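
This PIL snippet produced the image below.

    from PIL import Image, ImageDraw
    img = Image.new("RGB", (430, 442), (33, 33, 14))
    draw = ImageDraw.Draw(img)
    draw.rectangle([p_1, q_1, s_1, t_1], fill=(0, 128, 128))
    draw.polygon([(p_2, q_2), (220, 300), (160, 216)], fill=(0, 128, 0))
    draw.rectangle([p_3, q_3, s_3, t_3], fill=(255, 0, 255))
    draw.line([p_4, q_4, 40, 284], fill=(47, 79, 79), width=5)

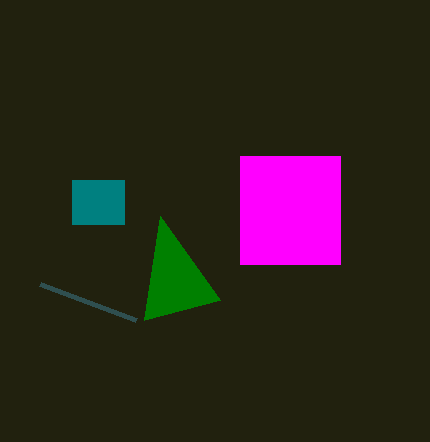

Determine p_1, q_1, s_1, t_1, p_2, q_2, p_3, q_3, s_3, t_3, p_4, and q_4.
p_1 = 72; q_1 = 180; s_1 = 124; t_1 = 224; p_2 = 144; q_2 = 320; p_3 = 240; q_3 = 156; s_3 = 340; t_3 = 264; p_4 = 136; q_4 = 320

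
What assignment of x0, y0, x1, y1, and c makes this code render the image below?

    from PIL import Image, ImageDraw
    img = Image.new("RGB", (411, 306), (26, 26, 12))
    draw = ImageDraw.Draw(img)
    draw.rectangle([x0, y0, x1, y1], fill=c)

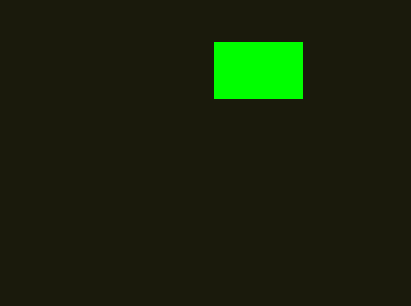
x0 = 214, y0 = 42, x1 = 302, y1 = 98, c = 'lime'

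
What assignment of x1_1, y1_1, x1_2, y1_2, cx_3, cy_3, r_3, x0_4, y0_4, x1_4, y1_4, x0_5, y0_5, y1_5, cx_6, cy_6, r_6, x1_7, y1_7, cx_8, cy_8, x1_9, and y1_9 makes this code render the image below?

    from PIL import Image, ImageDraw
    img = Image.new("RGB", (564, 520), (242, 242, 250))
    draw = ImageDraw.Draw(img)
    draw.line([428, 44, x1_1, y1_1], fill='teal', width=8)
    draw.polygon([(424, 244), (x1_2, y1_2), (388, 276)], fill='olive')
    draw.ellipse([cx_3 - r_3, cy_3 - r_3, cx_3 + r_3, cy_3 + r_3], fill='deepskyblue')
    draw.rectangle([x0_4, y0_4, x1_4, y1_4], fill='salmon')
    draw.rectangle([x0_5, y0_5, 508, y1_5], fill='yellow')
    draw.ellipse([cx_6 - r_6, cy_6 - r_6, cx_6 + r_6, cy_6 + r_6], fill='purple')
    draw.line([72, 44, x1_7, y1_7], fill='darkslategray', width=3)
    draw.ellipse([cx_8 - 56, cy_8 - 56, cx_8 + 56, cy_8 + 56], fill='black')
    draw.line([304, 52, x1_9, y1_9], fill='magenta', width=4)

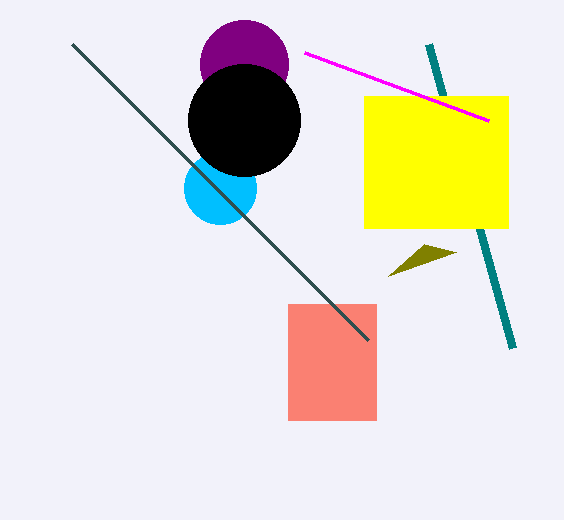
x1_1 = 512, y1_1 = 348, x1_2 = 456, y1_2 = 252, cx_3 = 220, cy_3 = 188, r_3 = 36, x0_4 = 288, y0_4 = 304, x1_4 = 376, y1_4 = 420, x0_5 = 364, y0_5 = 96, y1_5 = 228, cx_6 = 244, cy_6 = 64, r_6 = 44, x1_7 = 368, y1_7 = 340, cx_8 = 244, cy_8 = 120, x1_9 = 488, y1_9 = 120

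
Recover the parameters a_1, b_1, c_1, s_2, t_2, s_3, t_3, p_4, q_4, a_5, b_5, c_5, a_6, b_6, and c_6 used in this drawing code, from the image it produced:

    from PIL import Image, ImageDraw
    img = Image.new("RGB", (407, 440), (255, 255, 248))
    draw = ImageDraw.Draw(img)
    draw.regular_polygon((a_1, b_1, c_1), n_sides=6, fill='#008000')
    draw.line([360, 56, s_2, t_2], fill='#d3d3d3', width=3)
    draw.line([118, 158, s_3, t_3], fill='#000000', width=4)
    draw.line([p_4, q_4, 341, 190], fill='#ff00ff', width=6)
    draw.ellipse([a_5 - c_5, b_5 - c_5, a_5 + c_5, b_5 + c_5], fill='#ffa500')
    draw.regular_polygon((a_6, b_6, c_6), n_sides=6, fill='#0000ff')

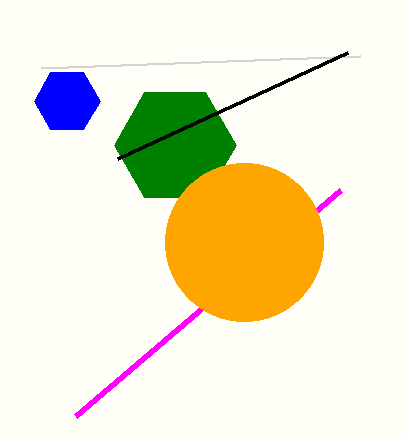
a_1 = 175; b_1 = 145; c_1 = 61; s_2 = 41; t_2 = 68; s_3 = 348; t_3 = 52; p_4 = 76; q_4 = 416; a_5 = 244; b_5 = 242; c_5 = 79; a_6 = 67; b_6 = 101; c_6 = 33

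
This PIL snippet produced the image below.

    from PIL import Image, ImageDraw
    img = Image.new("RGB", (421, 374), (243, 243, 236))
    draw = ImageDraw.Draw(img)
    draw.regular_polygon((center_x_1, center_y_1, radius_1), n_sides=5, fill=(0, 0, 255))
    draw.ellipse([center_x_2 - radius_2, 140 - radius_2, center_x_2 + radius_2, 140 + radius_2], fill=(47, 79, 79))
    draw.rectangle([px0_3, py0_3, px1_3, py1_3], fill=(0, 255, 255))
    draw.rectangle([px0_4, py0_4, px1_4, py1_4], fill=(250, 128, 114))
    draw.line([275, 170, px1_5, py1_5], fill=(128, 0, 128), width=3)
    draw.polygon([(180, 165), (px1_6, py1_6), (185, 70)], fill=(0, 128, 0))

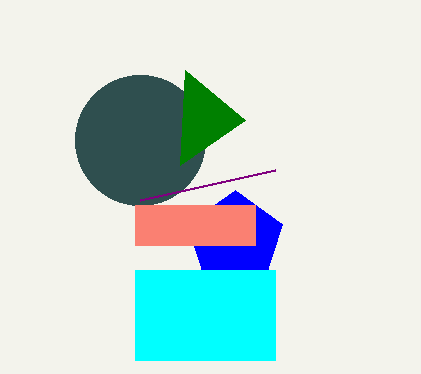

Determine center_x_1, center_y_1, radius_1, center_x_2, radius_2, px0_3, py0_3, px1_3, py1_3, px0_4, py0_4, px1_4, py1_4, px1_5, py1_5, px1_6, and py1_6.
center_x_1 = 235, center_y_1 = 240, radius_1 = 50, center_x_2 = 140, radius_2 = 65, px0_3 = 135, py0_3 = 270, px1_3 = 275, py1_3 = 360, px0_4 = 135, py0_4 = 205, px1_4 = 255, py1_4 = 245, px1_5 = 140, py1_5 = 200, px1_6 = 245, py1_6 = 120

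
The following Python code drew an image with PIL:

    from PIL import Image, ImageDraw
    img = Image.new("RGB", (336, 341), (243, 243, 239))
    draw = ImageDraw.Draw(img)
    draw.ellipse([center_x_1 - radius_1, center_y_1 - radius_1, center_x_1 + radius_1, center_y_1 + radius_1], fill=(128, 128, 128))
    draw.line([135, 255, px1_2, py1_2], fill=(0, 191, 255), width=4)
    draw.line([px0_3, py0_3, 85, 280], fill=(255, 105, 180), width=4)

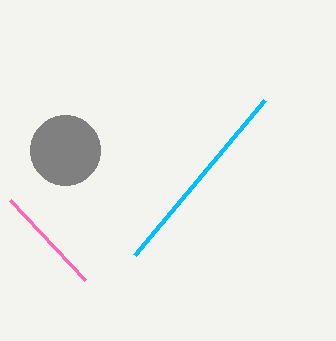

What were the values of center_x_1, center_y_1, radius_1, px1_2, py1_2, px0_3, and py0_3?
center_x_1 = 65
center_y_1 = 150
radius_1 = 35
px1_2 = 265
py1_2 = 100
px0_3 = 10
py0_3 = 200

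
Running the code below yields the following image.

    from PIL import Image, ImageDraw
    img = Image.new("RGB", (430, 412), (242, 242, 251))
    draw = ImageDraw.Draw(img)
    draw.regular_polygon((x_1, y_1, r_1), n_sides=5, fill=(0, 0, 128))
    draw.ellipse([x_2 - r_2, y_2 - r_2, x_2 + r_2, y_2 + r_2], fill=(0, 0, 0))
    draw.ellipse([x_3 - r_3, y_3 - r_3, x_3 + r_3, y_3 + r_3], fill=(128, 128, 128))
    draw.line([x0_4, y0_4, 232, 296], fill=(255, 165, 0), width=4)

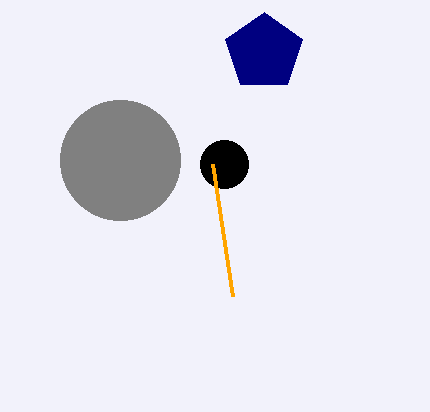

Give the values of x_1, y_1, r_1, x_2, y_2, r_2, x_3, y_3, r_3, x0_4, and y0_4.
x_1 = 264, y_1 = 52, r_1 = 40, x_2 = 224, y_2 = 164, r_2 = 24, x_3 = 120, y_3 = 160, r_3 = 60, x0_4 = 212, y0_4 = 164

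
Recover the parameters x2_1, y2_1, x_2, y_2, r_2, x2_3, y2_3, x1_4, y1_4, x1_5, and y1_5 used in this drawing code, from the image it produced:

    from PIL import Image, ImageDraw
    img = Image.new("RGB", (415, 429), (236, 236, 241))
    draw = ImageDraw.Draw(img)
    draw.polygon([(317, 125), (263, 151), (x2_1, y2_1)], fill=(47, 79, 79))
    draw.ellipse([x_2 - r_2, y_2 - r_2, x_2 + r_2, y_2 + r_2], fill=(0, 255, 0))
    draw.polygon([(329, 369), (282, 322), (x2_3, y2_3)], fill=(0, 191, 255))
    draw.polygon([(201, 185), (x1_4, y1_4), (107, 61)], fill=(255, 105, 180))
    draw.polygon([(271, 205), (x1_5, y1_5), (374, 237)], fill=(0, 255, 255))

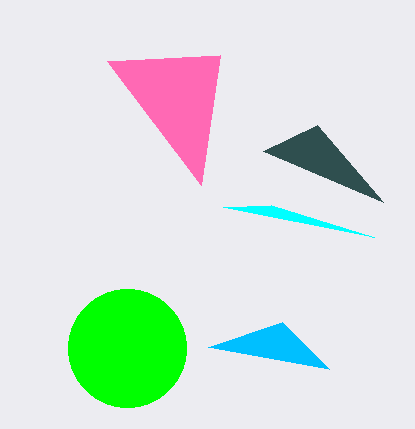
x2_1 = 383; y2_1 = 202; x_2 = 127; y_2 = 348; r_2 = 59; x2_3 = 208; y2_3 = 347; x1_4 = 220; y1_4 = 55; x1_5 = 223; y1_5 = 207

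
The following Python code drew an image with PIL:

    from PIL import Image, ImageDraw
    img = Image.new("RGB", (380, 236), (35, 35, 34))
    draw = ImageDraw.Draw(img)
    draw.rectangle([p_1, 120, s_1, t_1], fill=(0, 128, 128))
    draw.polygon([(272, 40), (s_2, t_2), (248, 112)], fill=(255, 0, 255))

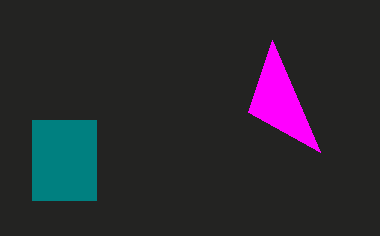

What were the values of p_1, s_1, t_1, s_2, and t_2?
p_1 = 32
s_1 = 96
t_1 = 200
s_2 = 320
t_2 = 152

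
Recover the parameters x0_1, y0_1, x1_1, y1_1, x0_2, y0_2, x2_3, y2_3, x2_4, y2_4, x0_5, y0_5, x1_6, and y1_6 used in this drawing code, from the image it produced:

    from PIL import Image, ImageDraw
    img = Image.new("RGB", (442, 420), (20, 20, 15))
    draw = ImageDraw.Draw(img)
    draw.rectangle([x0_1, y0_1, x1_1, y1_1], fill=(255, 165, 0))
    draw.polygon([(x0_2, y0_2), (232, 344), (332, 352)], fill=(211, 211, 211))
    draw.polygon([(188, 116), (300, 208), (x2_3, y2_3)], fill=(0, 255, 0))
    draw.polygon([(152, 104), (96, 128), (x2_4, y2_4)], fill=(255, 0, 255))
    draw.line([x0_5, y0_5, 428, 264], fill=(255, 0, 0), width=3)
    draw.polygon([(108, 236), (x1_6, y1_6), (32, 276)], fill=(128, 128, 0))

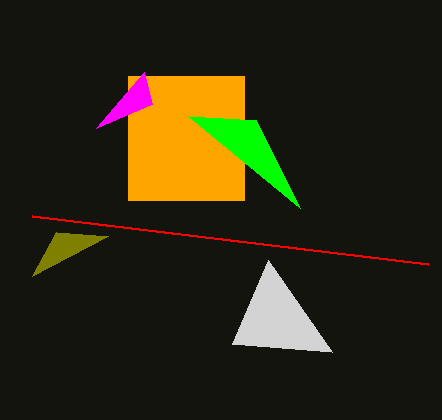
x0_1 = 128; y0_1 = 76; x1_1 = 244; y1_1 = 200; x0_2 = 268; y0_2 = 260; x2_3 = 256; y2_3 = 120; x2_4 = 144; y2_4 = 72; x0_5 = 32; y0_5 = 216; x1_6 = 56; y1_6 = 232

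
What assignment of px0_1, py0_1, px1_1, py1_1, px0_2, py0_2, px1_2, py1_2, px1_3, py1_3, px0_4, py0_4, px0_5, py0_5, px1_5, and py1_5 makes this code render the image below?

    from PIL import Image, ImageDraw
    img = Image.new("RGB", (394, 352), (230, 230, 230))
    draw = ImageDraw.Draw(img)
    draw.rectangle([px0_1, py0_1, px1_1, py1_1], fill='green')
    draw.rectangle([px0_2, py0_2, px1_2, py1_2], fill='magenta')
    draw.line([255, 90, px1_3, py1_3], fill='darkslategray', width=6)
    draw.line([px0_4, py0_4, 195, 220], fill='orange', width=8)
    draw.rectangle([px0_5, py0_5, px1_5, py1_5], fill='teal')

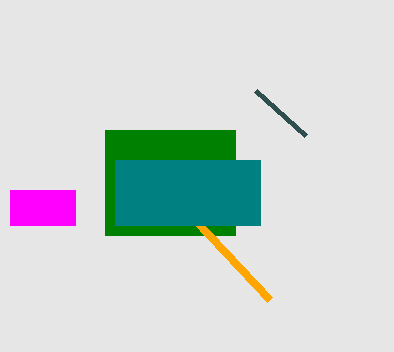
px0_1 = 105; py0_1 = 130; px1_1 = 235; py1_1 = 235; px0_2 = 10; py0_2 = 190; px1_2 = 75; py1_2 = 225; px1_3 = 305; py1_3 = 135; px0_4 = 270; py0_4 = 300; px0_5 = 115; py0_5 = 160; px1_5 = 260; py1_5 = 225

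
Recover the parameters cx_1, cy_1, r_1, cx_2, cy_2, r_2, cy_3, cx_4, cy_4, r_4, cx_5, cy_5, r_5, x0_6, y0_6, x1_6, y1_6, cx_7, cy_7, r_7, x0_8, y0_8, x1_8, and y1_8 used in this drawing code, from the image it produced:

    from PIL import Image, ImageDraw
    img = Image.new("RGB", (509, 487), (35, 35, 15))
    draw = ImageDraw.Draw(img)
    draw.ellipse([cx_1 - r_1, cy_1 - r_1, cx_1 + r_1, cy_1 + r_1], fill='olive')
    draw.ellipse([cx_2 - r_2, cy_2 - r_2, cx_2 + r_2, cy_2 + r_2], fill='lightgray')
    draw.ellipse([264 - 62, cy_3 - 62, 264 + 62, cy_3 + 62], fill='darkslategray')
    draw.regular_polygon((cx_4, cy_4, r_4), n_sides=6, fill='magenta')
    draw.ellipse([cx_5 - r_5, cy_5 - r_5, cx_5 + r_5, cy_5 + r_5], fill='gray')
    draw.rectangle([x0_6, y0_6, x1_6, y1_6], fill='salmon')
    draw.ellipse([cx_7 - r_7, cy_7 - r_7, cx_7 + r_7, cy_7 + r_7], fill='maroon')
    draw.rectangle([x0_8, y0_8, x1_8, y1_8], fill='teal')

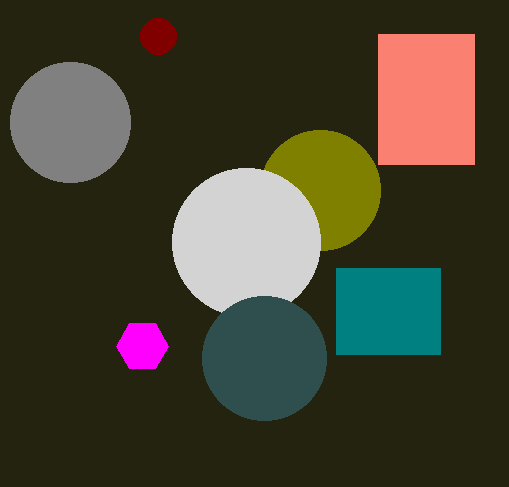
cx_1 = 320; cy_1 = 190; r_1 = 60; cx_2 = 246; cy_2 = 242; r_2 = 74; cy_3 = 358; cx_4 = 142; cy_4 = 346; r_4 = 26; cx_5 = 70; cy_5 = 122; r_5 = 60; x0_6 = 378; y0_6 = 34; x1_6 = 474; y1_6 = 164; cx_7 = 158; cy_7 = 36; r_7 = 18; x0_8 = 336; y0_8 = 268; x1_8 = 440; y1_8 = 354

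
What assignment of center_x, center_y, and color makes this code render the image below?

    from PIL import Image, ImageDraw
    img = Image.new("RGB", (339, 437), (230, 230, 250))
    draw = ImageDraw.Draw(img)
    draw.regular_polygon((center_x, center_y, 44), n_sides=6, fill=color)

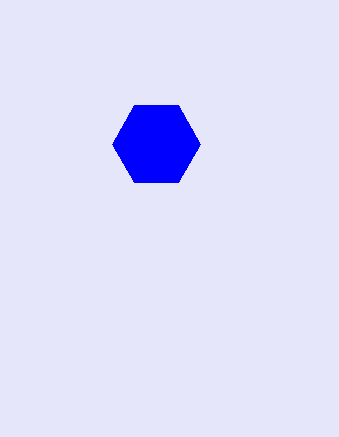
center_x = 156
center_y = 144
color = 'blue'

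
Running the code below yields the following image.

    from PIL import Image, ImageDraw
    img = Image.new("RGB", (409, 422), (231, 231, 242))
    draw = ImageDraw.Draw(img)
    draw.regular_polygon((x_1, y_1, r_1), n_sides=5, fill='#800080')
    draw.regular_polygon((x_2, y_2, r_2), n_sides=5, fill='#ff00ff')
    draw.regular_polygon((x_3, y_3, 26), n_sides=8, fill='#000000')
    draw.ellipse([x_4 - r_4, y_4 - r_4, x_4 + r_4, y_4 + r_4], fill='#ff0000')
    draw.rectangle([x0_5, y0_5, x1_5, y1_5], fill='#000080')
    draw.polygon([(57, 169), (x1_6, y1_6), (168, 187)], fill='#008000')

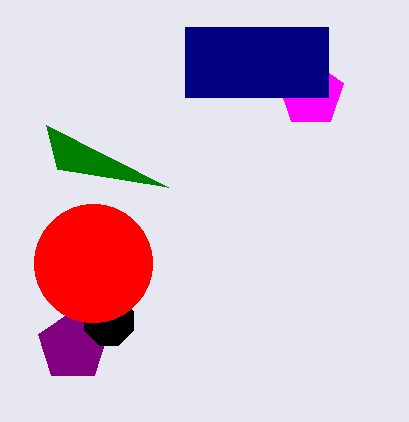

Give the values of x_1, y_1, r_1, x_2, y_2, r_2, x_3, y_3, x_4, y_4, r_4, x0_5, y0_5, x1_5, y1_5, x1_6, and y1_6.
x_1 = 73; y_1 = 346; r_1 = 36; x_2 = 311; y_2 = 94; r_2 = 34; x_3 = 109; y_3 = 321; x_4 = 93; y_4 = 263; r_4 = 59; x0_5 = 185; y0_5 = 27; x1_5 = 328; y1_5 = 97; x1_6 = 46; y1_6 = 125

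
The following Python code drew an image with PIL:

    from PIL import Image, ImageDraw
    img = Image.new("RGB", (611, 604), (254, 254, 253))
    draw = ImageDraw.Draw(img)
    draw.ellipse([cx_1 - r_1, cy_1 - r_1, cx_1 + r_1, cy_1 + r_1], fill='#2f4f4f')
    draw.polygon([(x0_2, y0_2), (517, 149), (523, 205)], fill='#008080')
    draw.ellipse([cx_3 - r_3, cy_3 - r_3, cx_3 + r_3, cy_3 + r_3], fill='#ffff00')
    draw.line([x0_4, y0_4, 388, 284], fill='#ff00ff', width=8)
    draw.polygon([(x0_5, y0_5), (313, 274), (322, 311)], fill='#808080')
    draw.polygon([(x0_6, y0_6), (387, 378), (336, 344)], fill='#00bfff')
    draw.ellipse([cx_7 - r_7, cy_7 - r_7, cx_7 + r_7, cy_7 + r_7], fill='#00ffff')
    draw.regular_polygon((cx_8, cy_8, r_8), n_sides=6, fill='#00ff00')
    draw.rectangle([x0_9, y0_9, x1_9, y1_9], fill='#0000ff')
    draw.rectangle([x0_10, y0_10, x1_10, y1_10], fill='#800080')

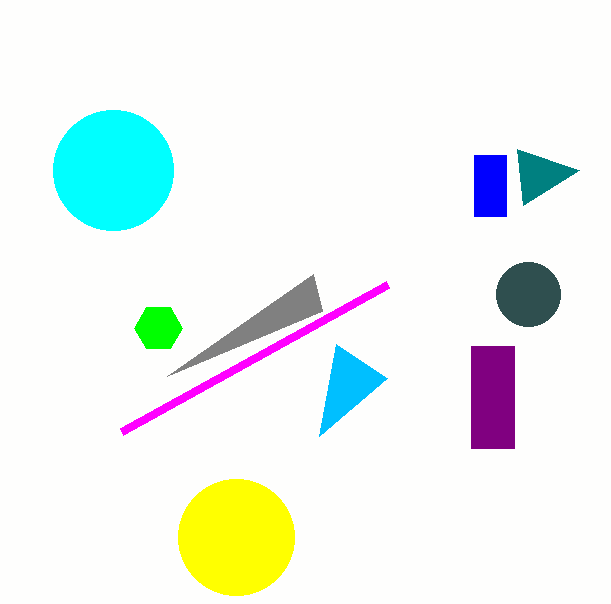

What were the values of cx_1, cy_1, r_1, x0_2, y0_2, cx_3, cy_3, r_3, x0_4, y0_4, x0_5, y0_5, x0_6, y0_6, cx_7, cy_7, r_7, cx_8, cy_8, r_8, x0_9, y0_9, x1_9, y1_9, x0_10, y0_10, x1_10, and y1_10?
cx_1 = 528, cy_1 = 294, r_1 = 32, x0_2 = 579, y0_2 = 170, cx_3 = 236, cy_3 = 537, r_3 = 58, x0_4 = 122, y0_4 = 431, x0_5 = 167, y0_5 = 376, x0_6 = 319, y0_6 = 436, cx_7 = 113, cy_7 = 170, r_7 = 60, cx_8 = 158, cy_8 = 328, r_8 = 24, x0_9 = 474, y0_9 = 155, x1_9 = 506, y1_9 = 216, x0_10 = 471, y0_10 = 346, x1_10 = 514, y1_10 = 448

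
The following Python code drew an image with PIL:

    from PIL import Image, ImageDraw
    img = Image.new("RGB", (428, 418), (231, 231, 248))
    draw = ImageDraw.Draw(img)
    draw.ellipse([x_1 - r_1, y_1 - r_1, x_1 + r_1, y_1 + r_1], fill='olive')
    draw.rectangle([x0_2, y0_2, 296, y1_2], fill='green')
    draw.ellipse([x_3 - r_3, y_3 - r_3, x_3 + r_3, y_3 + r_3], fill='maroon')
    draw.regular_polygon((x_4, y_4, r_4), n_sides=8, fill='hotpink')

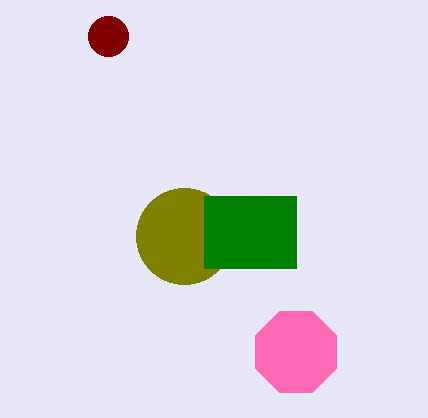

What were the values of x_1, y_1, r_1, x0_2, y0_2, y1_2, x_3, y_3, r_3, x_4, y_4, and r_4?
x_1 = 184; y_1 = 236; r_1 = 48; x0_2 = 204; y0_2 = 196; y1_2 = 268; x_3 = 108; y_3 = 36; r_3 = 20; x_4 = 296; y_4 = 352; r_4 = 44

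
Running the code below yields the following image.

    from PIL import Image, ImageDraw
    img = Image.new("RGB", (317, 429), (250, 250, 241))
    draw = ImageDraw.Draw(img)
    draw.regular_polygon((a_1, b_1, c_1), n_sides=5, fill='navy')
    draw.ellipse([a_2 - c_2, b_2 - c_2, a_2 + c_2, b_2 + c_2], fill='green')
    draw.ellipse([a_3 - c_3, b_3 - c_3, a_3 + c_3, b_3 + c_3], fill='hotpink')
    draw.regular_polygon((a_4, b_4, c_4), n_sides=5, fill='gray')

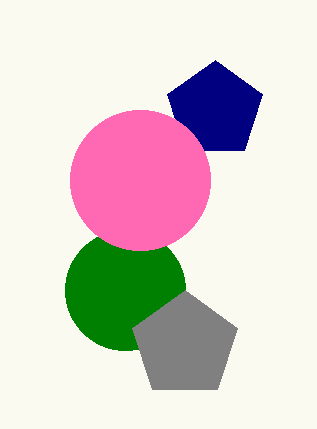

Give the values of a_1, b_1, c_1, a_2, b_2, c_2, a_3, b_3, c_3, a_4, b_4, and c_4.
a_1 = 215
b_1 = 110
c_1 = 50
a_2 = 125
b_2 = 290
c_2 = 60
a_3 = 140
b_3 = 180
c_3 = 70
a_4 = 185
b_4 = 345
c_4 = 55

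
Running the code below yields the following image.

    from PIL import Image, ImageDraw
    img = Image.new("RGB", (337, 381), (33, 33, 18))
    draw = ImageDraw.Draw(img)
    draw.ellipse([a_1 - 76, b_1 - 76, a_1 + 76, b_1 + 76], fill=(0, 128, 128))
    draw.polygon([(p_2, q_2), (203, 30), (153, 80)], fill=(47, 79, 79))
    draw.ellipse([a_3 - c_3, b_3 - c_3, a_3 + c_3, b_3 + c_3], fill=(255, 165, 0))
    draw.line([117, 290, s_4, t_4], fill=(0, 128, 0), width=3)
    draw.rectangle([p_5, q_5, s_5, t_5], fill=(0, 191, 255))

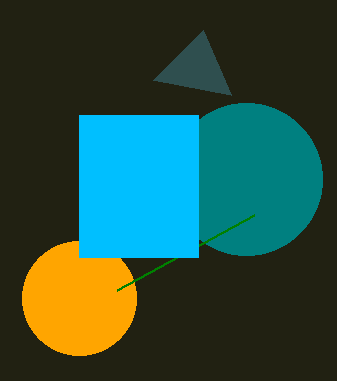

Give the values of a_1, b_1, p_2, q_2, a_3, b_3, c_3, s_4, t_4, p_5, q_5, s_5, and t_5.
a_1 = 246; b_1 = 179; p_2 = 231; q_2 = 95; a_3 = 79; b_3 = 298; c_3 = 57; s_4 = 254; t_4 = 215; p_5 = 79; q_5 = 115; s_5 = 198; t_5 = 257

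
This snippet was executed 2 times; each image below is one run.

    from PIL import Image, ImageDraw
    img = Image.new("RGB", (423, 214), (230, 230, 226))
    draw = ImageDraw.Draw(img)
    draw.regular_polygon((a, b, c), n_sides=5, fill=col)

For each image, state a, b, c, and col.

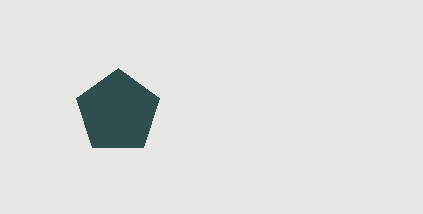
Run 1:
a = 118, b = 112, c = 44, col = 'darkslategray'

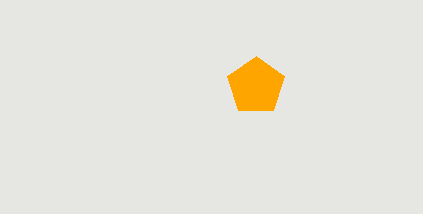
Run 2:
a = 256
b = 86
c = 30
col = 'orange'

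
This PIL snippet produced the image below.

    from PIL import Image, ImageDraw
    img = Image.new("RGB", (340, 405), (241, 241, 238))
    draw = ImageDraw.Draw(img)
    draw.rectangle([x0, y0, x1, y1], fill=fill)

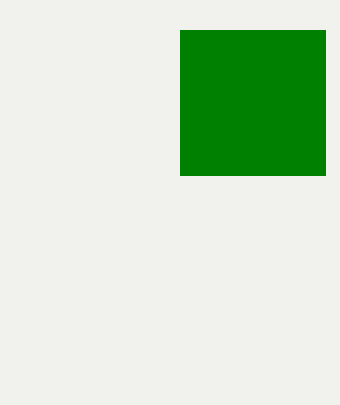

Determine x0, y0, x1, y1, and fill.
x0 = 180, y0 = 30, x1 = 325, y1 = 175, fill = 'green'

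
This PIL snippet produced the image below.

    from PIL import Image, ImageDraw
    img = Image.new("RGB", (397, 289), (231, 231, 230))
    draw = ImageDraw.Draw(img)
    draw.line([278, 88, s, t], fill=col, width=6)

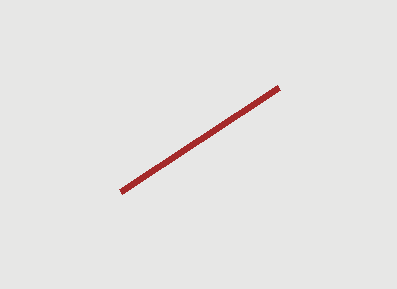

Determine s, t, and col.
s = 120
t = 192
col = 'brown'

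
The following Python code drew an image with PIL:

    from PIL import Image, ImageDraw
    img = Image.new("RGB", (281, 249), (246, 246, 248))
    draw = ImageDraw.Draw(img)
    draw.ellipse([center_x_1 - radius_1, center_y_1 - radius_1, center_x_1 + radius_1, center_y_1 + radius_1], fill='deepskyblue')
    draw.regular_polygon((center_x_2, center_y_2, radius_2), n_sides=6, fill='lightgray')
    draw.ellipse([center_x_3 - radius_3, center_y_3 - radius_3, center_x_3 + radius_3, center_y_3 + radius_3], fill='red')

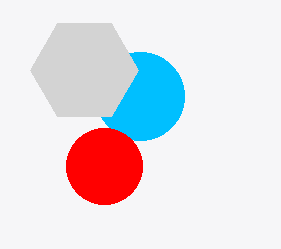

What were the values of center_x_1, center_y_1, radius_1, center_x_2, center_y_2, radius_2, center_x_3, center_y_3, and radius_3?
center_x_1 = 140
center_y_1 = 96
radius_1 = 44
center_x_2 = 84
center_y_2 = 70
radius_2 = 54
center_x_3 = 104
center_y_3 = 166
radius_3 = 38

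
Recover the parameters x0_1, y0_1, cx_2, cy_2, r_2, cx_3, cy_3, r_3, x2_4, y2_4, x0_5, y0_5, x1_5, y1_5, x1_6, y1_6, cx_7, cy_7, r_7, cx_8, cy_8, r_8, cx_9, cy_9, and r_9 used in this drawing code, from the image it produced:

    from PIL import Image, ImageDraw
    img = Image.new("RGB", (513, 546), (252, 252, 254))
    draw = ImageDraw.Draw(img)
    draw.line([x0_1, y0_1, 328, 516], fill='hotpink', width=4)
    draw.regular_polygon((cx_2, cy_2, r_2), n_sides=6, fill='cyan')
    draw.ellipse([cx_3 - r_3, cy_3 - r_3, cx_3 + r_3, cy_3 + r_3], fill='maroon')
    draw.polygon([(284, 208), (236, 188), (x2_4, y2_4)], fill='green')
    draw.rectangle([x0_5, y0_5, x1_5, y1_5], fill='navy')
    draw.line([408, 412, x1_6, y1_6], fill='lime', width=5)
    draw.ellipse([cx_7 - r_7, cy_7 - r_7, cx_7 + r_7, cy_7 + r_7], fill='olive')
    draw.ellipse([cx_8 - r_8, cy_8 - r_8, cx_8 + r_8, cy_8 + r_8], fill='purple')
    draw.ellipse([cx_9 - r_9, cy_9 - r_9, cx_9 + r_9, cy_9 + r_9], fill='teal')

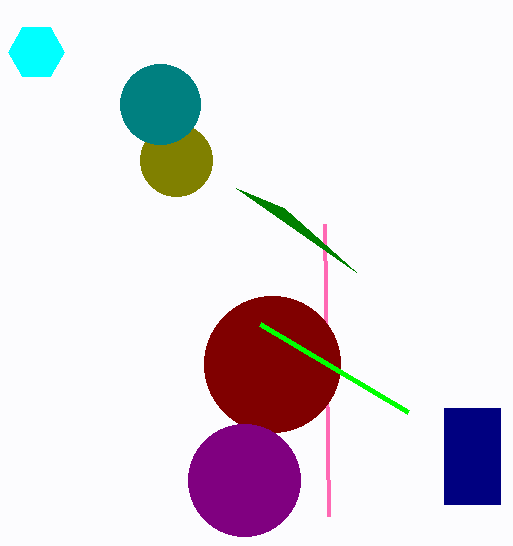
x0_1 = 324; y0_1 = 224; cx_2 = 36; cy_2 = 52; r_2 = 28; cx_3 = 272; cy_3 = 364; r_3 = 68; x2_4 = 356; y2_4 = 272; x0_5 = 444; y0_5 = 408; x1_5 = 500; y1_5 = 504; x1_6 = 260; y1_6 = 324; cx_7 = 176; cy_7 = 160; r_7 = 36; cx_8 = 244; cy_8 = 480; r_8 = 56; cx_9 = 160; cy_9 = 104; r_9 = 40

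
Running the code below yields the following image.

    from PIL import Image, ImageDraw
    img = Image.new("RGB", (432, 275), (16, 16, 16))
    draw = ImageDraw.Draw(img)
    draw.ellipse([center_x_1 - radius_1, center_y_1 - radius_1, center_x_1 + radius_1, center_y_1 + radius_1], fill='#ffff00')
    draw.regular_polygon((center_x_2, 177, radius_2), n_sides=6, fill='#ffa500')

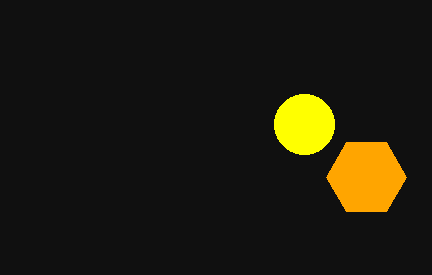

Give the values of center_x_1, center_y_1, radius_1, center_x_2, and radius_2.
center_x_1 = 304
center_y_1 = 124
radius_1 = 30
center_x_2 = 366
radius_2 = 40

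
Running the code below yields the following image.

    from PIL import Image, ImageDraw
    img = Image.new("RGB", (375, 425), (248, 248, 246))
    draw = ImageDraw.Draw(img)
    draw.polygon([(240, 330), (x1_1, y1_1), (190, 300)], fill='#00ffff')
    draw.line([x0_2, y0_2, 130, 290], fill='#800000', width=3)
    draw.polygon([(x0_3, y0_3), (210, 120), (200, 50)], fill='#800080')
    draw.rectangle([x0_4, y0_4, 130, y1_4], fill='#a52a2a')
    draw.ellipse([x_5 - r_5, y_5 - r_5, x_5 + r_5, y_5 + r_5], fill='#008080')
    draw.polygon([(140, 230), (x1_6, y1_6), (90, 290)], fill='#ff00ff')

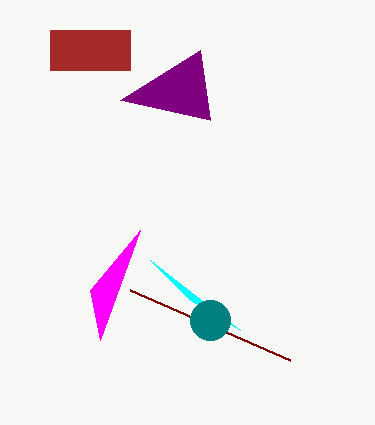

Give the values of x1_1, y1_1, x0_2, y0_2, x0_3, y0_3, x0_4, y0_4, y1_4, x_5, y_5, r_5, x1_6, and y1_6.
x1_1 = 150
y1_1 = 260
x0_2 = 290
y0_2 = 360
x0_3 = 120
y0_3 = 100
x0_4 = 50
y0_4 = 30
y1_4 = 70
x_5 = 210
y_5 = 320
r_5 = 20
x1_6 = 100
y1_6 = 340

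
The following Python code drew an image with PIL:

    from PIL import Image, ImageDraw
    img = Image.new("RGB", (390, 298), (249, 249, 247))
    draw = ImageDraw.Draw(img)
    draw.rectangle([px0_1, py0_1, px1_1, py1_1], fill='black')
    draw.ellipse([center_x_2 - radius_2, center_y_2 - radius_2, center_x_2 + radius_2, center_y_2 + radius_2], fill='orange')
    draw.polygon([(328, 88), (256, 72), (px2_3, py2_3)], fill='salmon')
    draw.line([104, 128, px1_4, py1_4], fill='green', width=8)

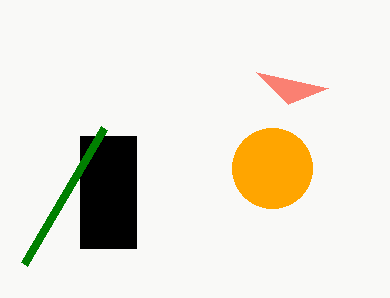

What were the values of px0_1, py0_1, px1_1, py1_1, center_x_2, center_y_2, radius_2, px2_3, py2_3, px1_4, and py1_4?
px0_1 = 80, py0_1 = 136, px1_1 = 136, py1_1 = 248, center_x_2 = 272, center_y_2 = 168, radius_2 = 40, px2_3 = 288, py2_3 = 104, px1_4 = 24, py1_4 = 264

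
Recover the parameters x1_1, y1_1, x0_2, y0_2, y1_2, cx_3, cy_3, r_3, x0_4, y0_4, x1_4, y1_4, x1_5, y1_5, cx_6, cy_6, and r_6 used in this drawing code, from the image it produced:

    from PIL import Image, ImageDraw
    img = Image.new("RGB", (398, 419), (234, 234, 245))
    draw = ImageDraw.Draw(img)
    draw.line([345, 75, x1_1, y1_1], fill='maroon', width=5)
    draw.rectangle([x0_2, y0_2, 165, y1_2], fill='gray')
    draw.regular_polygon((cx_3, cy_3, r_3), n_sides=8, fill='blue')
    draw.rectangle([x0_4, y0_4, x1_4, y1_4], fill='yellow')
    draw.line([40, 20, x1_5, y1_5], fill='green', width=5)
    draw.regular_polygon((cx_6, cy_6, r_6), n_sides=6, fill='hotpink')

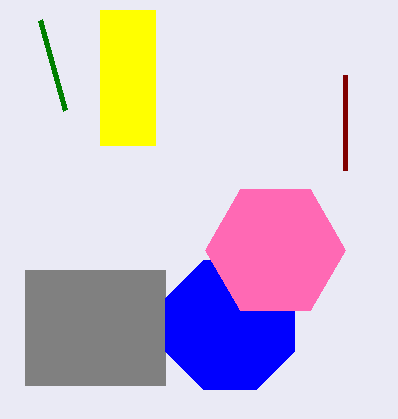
x1_1 = 345; y1_1 = 170; x0_2 = 25; y0_2 = 270; y1_2 = 385; cx_3 = 230; cy_3 = 325; r_3 = 70; x0_4 = 100; y0_4 = 10; x1_4 = 155; y1_4 = 145; x1_5 = 65; y1_5 = 110; cx_6 = 275; cy_6 = 250; r_6 = 70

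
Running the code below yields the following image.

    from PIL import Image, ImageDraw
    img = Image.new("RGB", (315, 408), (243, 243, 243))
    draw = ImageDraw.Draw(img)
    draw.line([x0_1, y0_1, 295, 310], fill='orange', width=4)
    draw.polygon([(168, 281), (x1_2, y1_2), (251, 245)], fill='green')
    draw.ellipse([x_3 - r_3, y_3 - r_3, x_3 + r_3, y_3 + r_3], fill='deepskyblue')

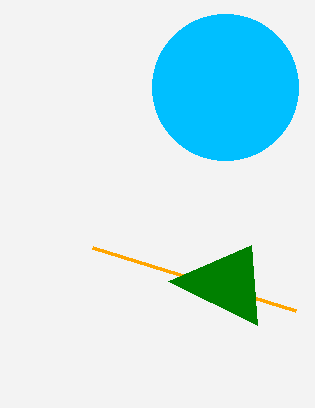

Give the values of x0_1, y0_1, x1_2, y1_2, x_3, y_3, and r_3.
x0_1 = 92, y0_1 = 247, x1_2 = 257, y1_2 = 325, x_3 = 225, y_3 = 87, r_3 = 73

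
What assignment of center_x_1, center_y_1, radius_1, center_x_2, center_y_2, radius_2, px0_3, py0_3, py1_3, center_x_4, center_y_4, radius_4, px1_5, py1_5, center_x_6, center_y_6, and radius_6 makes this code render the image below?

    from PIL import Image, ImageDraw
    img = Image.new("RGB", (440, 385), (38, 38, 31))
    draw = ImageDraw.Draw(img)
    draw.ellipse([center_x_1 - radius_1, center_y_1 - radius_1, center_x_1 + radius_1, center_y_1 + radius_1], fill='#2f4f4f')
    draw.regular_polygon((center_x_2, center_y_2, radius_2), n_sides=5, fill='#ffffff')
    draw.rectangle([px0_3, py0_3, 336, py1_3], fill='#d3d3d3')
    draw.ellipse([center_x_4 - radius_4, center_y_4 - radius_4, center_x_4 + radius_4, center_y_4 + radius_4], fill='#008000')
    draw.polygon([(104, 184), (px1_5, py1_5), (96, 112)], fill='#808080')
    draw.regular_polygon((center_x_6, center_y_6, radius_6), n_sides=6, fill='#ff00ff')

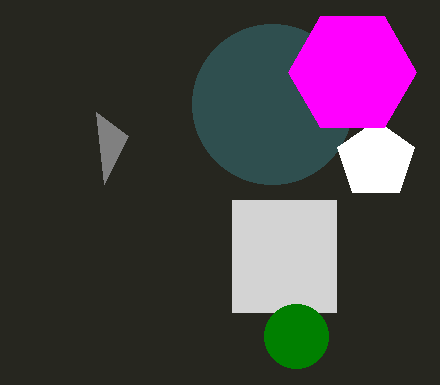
center_x_1 = 272; center_y_1 = 104; radius_1 = 80; center_x_2 = 376; center_y_2 = 160; radius_2 = 40; px0_3 = 232; py0_3 = 200; py1_3 = 312; center_x_4 = 296; center_y_4 = 336; radius_4 = 32; px1_5 = 128; py1_5 = 136; center_x_6 = 352; center_y_6 = 72; radius_6 = 64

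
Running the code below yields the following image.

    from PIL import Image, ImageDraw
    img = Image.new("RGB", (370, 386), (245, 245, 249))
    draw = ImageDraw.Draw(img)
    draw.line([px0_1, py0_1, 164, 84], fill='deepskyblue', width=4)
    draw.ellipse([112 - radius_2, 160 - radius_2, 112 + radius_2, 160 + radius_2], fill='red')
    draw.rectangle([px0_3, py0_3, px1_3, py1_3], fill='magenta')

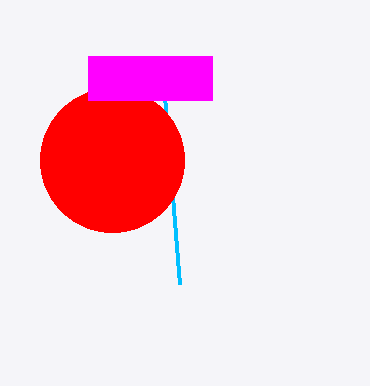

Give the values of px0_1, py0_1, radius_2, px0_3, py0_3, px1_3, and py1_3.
px0_1 = 180
py0_1 = 284
radius_2 = 72
px0_3 = 88
py0_3 = 56
px1_3 = 212
py1_3 = 100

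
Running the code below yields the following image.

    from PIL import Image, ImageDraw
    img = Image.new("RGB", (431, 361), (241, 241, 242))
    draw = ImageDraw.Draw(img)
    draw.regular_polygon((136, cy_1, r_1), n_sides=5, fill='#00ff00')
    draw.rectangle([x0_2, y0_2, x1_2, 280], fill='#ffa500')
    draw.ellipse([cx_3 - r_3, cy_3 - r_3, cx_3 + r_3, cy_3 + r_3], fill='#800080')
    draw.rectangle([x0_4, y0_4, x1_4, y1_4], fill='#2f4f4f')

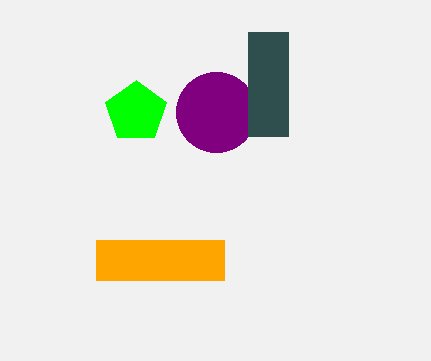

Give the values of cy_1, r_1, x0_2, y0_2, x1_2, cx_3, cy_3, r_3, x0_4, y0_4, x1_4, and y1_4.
cy_1 = 112; r_1 = 32; x0_2 = 96; y0_2 = 240; x1_2 = 224; cx_3 = 216; cy_3 = 112; r_3 = 40; x0_4 = 248; y0_4 = 32; x1_4 = 288; y1_4 = 136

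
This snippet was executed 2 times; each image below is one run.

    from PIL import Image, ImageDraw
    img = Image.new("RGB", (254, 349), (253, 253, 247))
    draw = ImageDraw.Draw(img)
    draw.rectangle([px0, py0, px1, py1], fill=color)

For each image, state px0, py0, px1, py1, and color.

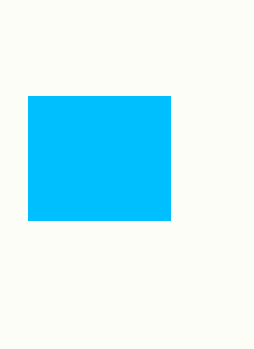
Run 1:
px0 = 28; py0 = 96; px1 = 170; py1 = 220; color = 'deepskyblue'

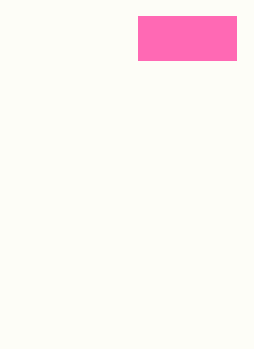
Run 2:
px0 = 138, py0 = 16, px1 = 236, py1 = 60, color = 'hotpink'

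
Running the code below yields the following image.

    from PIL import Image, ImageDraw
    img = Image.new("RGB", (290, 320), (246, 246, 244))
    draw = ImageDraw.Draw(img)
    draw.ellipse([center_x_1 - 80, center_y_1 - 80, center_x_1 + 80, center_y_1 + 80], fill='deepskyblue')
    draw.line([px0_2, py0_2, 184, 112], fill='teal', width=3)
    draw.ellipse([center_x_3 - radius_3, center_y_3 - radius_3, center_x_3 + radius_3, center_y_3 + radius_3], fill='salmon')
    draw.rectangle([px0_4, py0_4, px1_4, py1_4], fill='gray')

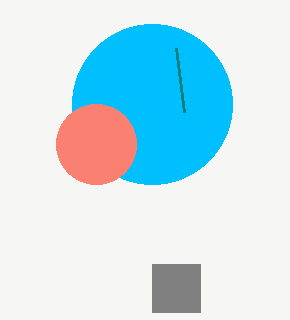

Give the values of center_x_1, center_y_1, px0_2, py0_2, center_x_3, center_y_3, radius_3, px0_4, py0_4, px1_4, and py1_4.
center_x_1 = 152, center_y_1 = 104, px0_2 = 176, py0_2 = 48, center_x_3 = 96, center_y_3 = 144, radius_3 = 40, px0_4 = 152, py0_4 = 264, px1_4 = 200, py1_4 = 312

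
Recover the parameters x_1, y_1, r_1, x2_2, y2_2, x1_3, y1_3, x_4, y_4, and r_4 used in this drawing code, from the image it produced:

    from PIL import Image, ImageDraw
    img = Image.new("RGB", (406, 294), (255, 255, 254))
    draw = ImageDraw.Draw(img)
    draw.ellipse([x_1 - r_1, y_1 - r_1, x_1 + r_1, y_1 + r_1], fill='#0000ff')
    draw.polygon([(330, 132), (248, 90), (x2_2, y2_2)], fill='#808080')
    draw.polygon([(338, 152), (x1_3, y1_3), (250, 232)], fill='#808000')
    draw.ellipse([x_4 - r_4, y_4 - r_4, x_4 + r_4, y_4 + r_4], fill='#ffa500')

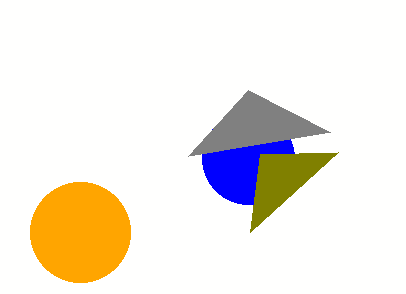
x_1 = 248, y_1 = 158, r_1 = 46, x2_2 = 188, y2_2 = 156, x1_3 = 260, y1_3 = 154, x_4 = 80, y_4 = 232, r_4 = 50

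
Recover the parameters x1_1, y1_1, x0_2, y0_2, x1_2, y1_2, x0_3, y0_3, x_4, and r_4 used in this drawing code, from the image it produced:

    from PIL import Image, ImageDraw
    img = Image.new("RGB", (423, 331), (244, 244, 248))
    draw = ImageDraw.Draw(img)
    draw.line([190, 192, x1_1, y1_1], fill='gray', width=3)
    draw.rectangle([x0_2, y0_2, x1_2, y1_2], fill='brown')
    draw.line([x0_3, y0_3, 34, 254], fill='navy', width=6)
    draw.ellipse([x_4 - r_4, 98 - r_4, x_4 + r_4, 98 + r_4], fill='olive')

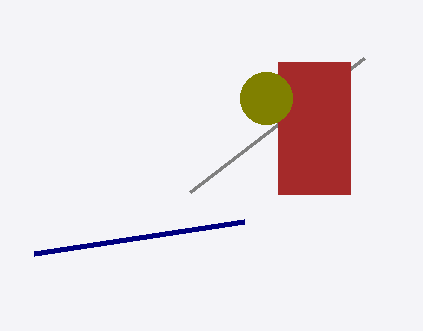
x1_1 = 364; y1_1 = 58; x0_2 = 278; y0_2 = 62; x1_2 = 350; y1_2 = 194; x0_3 = 244; y0_3 = 222; x_4 = 266; r_4 = 26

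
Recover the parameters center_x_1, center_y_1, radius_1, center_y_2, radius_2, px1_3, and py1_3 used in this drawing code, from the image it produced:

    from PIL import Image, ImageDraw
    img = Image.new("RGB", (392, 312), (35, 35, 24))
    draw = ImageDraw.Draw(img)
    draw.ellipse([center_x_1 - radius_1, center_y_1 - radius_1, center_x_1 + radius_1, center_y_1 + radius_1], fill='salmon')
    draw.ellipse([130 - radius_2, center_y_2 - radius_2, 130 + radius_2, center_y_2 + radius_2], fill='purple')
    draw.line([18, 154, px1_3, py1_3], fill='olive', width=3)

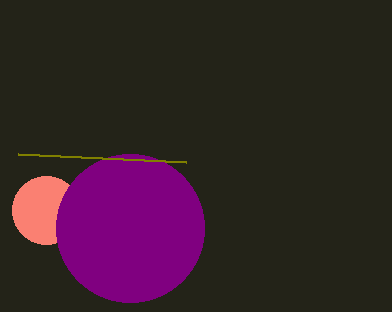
center_x_1 = 46; center_y_1 = 210; radius_1 = 34; center_y_2 = 228; radius_2 = 74; px1_3 = 186; py1_3 = 162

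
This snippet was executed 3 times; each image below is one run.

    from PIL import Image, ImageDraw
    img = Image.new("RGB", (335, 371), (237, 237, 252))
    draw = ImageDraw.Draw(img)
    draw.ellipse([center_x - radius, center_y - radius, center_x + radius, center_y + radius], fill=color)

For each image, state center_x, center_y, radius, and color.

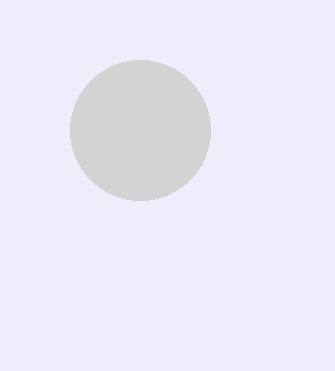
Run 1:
center_x = 140; center_y = 130; radius = 70; color = 'lightgray'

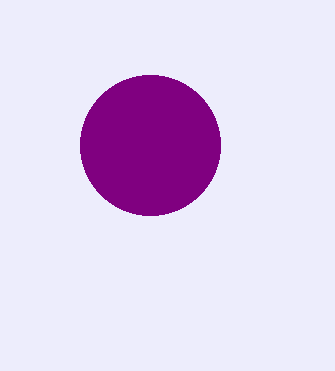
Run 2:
center_x = 150; center_y = 145; radius = 70; color = 'purple'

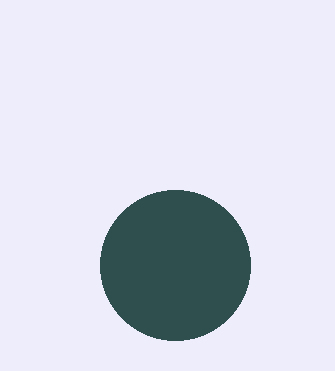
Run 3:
center_x = 175; center_y = 265; radius = 75; color = 'darkslategray'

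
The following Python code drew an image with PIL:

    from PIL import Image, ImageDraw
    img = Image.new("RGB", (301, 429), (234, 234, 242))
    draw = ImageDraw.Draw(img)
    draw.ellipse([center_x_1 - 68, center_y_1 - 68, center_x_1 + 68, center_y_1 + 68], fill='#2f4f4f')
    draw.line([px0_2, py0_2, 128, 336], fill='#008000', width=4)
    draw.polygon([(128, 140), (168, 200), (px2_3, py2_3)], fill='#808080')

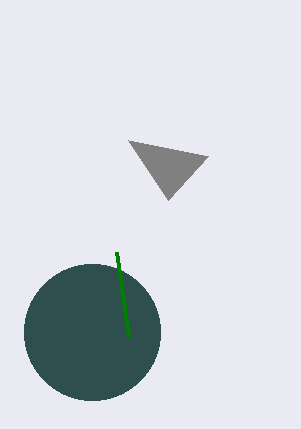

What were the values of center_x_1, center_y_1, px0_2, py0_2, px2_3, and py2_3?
center_x_1 = 92, center_y_1 = 332, px0_2 = 116, py0_2 = 252, px2_3 = 208, py2_3 = 156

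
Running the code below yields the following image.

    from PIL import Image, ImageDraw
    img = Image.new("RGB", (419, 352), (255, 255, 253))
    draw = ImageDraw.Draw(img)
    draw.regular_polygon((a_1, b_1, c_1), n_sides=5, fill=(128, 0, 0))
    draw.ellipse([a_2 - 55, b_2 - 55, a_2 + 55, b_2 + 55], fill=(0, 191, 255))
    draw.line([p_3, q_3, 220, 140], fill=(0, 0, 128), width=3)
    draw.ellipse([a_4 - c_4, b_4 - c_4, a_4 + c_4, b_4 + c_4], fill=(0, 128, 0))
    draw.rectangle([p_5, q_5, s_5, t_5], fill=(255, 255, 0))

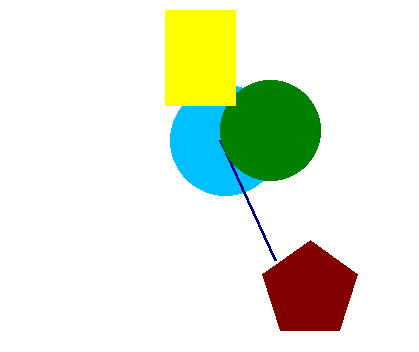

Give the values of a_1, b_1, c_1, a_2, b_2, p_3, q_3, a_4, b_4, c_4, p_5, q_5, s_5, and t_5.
a_1 = 310
b_1 = 290
c_1 = 50
a_2 = 225
b_2 = 140
p_3 = 275
q_3 = 260
a_4 = 270
b_4 = 130
c_4 = 50
p_5 = 165
q_5 = 10
s_5 = 235
t_5 = 105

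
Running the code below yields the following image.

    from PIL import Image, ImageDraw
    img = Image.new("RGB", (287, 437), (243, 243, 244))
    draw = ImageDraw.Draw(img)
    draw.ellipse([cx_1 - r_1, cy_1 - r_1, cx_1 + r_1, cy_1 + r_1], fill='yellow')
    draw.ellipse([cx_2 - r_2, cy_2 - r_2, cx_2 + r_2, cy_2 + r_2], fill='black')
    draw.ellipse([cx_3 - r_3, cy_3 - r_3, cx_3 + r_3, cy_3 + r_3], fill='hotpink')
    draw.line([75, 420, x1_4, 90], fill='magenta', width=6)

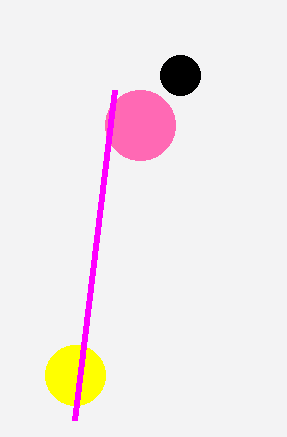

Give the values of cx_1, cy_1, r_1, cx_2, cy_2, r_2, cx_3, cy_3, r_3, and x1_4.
cx_1 = 75, cy_1 = 375, r_1 = 30, cx_2 = 180, cy_2 = 75, r_2 = 20, cx_3 = 140, cy_3 = 125, r_3 = 35, x1_4 = 115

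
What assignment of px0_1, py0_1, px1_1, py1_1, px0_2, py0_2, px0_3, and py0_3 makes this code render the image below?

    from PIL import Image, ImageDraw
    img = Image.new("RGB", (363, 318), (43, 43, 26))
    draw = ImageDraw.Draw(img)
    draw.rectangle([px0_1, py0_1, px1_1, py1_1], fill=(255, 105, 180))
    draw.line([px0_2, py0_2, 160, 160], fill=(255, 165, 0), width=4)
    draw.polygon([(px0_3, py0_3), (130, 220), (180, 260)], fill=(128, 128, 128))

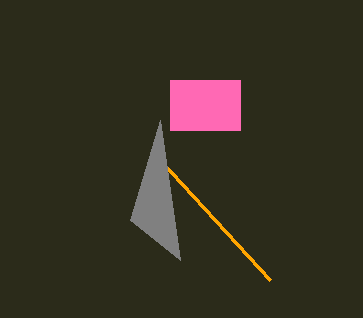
px0_1 = 170, py0_1 = 80, px1_1 = 240, py1_1 = 130, px0_2 = 270, py0_2 = 280, px0_3 = 160, py0_3 = 120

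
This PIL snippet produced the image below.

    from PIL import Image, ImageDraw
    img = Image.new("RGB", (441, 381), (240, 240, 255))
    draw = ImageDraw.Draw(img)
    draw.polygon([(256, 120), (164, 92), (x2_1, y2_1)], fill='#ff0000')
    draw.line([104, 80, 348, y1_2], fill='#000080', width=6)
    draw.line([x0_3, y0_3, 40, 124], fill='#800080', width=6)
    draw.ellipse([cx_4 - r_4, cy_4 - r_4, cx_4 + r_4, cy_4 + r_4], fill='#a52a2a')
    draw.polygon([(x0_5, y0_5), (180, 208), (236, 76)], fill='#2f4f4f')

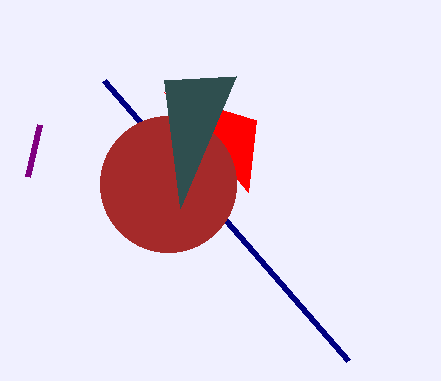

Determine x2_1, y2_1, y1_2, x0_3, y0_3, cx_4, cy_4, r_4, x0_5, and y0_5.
x2_1 = 248; y2_1 = 192; y1_2 = 360; x0_3 = 28; y0_3 = 176; cx_4 = 168; cy_4 = 184; r_4 = 68; x0_5 = 164; y0_5 = 80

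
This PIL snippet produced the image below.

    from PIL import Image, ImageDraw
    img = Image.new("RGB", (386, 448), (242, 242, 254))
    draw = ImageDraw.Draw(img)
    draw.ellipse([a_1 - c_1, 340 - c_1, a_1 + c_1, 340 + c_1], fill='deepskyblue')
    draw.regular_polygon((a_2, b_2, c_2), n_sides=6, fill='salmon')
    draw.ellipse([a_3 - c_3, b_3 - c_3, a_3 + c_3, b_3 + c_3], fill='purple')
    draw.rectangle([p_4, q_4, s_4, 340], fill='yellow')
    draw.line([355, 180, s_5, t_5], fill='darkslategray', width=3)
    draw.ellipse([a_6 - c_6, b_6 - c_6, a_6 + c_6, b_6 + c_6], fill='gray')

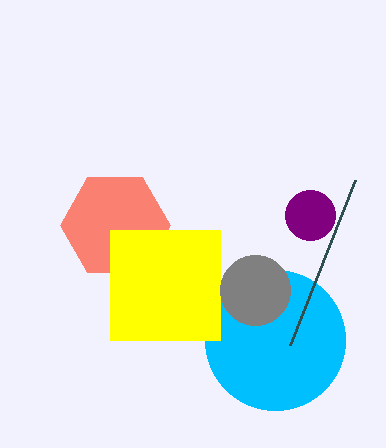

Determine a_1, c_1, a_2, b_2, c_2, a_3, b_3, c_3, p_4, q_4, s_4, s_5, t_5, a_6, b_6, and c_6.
a_1 = 275; c_1 = 70; a_2 = 115; b_2 = 225; c_2 = 55; a_3 = 310; b_3 = 215; c_3 = 25; p_4 = 110; q_4 = 230; s_4 = 220; s_5 = 290; t_5 = 345; a_6 = 255; b_6 = 290; c_6 = 35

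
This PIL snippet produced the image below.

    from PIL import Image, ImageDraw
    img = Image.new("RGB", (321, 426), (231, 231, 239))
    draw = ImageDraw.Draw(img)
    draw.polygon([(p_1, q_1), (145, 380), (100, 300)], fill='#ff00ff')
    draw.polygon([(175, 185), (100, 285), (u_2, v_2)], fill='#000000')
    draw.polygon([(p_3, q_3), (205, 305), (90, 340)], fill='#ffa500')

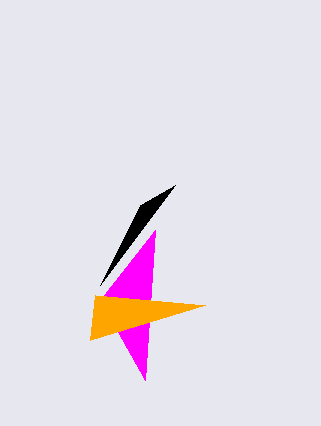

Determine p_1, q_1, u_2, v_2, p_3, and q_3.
p_1 = 155; q_1 = 230; u_2 = 140; v_2 = 205; p_3 = 95; q_3 = 295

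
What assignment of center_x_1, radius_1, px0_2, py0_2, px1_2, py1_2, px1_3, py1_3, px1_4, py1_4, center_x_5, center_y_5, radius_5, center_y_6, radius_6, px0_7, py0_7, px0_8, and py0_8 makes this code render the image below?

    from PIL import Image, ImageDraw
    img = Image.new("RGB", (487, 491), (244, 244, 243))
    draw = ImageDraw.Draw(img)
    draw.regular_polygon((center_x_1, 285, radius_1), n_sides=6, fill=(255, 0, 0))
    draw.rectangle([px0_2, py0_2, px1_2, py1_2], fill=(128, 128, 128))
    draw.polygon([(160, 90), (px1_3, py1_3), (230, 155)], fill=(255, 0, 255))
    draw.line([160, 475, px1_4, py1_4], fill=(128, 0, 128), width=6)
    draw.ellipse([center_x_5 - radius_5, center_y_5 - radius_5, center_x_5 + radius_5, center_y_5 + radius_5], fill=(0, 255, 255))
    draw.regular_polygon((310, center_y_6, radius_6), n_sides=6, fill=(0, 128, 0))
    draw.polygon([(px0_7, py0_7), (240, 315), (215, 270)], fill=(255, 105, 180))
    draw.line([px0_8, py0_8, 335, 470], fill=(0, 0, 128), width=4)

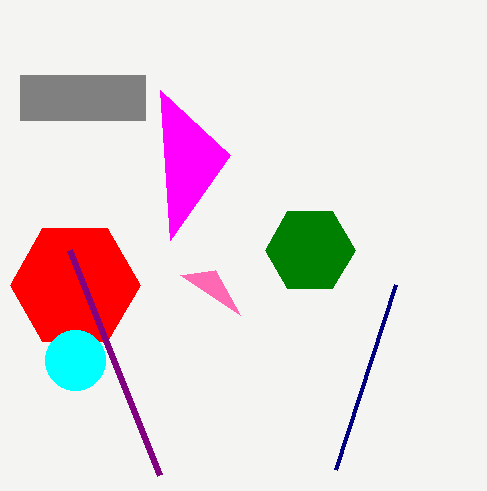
center_x_1 = 75
radius_1 = 65
px0_2 = 20
py0_2 = 75
px1_2 = 145
py1_2 = 120
px1_3 = 170
py1_3 = 240
px1_4 = 70
py1_4 = 250
center_x_5 = 75
center_y_5 = 360
radius_5 = 30
center_y_6 = 250
radius_6 = 45
px0_7 = 180
py0_7 = 275
px0_8 = 395
py0_8 = 285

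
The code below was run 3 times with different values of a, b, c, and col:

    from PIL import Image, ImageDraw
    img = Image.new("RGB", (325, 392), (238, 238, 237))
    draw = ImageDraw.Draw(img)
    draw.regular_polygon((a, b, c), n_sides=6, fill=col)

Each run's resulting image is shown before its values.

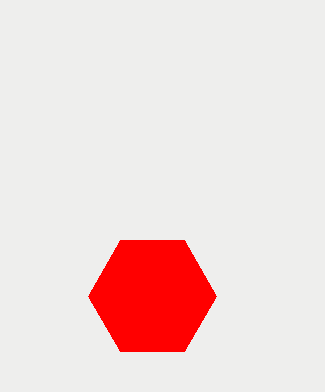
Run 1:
a = 152, b = 296, c = 64, col = 'red'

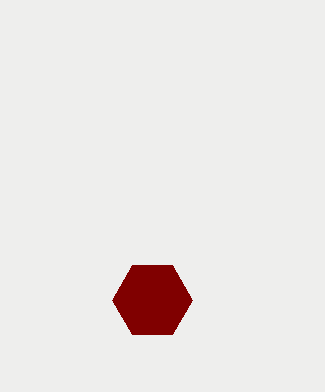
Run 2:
a = 152; b = 300; c = 40; col = 'maroon'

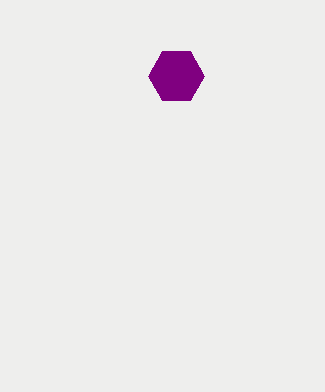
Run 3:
a = 176; b = 76; c = 28; col = 'purple'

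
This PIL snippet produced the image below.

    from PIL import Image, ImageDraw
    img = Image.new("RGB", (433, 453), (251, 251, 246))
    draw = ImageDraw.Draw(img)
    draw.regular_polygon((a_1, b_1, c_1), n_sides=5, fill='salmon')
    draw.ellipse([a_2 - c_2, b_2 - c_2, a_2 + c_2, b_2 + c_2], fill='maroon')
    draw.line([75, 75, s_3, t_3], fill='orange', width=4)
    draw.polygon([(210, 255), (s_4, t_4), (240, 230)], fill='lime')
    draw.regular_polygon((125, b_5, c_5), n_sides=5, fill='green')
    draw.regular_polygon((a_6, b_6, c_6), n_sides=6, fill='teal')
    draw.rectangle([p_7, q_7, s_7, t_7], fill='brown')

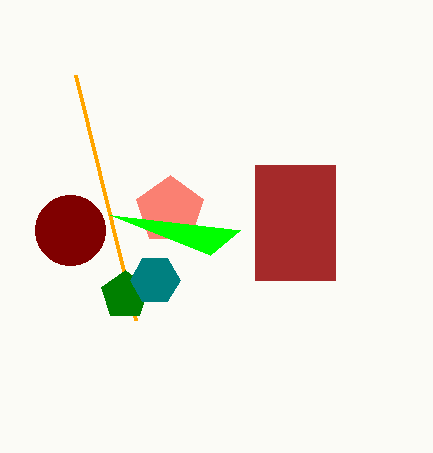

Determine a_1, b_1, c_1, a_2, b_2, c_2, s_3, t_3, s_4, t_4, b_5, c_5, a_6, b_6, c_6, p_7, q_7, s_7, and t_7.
a_1 = 170, b_1 = 210, c_1 = 35, a_2 = 70, b_2 = 230, c_2 = 35, s_3 = 135, t_3 = 320, s_4 = 110, t_4 = 215, b_5 = 295, c_5 = 25, a_6 = 155, b_6 = 280, c_6 = 25, p_7 = 255, q_7 = 165, s_7 = 335, t_7 = 280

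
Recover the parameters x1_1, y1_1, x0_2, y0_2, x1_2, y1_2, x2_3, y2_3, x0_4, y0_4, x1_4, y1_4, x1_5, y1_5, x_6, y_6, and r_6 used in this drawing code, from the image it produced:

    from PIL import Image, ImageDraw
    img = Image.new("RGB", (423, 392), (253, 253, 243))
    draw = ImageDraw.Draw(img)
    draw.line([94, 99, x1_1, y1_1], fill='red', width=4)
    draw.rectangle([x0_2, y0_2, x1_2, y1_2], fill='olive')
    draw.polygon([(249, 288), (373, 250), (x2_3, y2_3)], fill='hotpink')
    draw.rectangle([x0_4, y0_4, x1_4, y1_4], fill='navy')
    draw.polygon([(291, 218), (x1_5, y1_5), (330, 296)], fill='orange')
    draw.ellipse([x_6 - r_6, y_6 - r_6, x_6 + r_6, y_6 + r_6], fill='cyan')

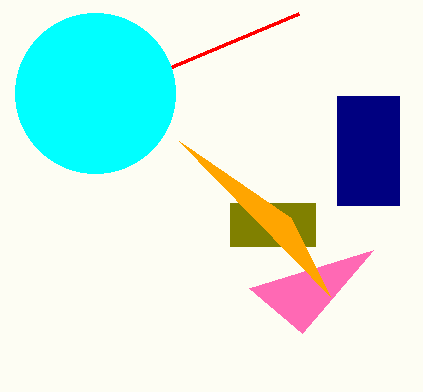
x1_1 = 299
y1_1 = 13
x0_2 = 230
y0_2 = 203
x1_2 = 315
y1_2 = 246
x2_3 = 302
y2_3 = 333
x0_4 = 337
y0_4 = 96
x1_4 = 399
y1_4 = 205
x1_5 = 179
y1_5 = 141
x_6 = 95
y_6 = 93
r_6 = 80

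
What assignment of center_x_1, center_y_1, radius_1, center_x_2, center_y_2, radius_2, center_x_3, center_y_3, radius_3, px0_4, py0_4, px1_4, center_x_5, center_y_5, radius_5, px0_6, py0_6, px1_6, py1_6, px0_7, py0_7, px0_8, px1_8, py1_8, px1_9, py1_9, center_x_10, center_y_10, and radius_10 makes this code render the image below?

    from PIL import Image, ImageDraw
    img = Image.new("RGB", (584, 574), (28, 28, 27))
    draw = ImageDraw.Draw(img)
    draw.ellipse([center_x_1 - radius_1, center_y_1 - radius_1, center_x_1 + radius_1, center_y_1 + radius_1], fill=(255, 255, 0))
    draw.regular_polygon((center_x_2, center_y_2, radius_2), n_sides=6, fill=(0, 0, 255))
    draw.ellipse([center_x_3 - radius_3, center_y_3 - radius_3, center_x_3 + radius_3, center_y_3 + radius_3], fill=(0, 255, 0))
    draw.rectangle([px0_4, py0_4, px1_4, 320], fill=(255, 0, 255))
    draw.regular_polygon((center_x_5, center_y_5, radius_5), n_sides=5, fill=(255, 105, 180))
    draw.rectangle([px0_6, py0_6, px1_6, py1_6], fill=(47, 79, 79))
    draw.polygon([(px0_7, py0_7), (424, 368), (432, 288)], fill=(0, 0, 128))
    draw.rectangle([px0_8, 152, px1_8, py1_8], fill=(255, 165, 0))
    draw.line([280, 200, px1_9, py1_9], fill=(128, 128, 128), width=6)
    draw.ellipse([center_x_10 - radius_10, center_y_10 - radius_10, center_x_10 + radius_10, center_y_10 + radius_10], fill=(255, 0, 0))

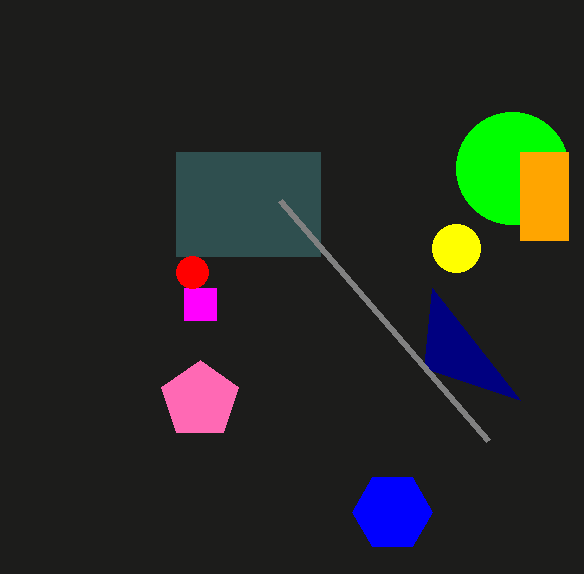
center_x_1 = 456, center_y_1 = 248, radius_1 = 24, center_x_2 = 392, center_y_2 = 512, radius_2 = 40, center_x_3 = 512, center_y_3 = 168, radius_3 = 56, px0_4 = 184, py0_4 = 288, px1_4 = 216, center_x_5 = 200, center_y_5 = 400, radius_5 = 40, px0_6 = 176, py0_6 = 152, px1_6 = 320, py1_6 = 256, px0_7 = 520, py0_7 = 400, px0_8 = 520, px1_8 = 568, py1_8 = 240, px1_9 = 488, py1_9 = 440, center_x_10 = 192, center_y_10 = 272, radius_10 = 16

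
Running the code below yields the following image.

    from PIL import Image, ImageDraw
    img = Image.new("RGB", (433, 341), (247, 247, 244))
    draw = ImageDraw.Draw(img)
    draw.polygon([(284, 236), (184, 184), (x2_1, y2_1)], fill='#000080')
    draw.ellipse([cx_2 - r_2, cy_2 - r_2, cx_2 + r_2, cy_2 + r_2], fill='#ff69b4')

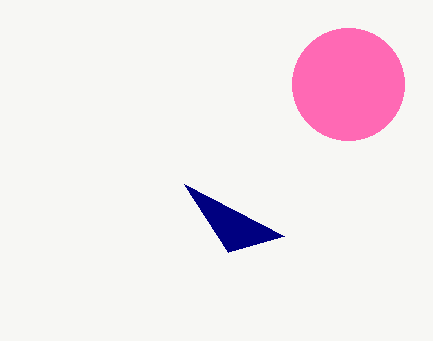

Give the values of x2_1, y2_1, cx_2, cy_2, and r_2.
x2_1 = 228
y2_1 = 252
cx_2 = 348
cy_2 = 84
r_2 = 56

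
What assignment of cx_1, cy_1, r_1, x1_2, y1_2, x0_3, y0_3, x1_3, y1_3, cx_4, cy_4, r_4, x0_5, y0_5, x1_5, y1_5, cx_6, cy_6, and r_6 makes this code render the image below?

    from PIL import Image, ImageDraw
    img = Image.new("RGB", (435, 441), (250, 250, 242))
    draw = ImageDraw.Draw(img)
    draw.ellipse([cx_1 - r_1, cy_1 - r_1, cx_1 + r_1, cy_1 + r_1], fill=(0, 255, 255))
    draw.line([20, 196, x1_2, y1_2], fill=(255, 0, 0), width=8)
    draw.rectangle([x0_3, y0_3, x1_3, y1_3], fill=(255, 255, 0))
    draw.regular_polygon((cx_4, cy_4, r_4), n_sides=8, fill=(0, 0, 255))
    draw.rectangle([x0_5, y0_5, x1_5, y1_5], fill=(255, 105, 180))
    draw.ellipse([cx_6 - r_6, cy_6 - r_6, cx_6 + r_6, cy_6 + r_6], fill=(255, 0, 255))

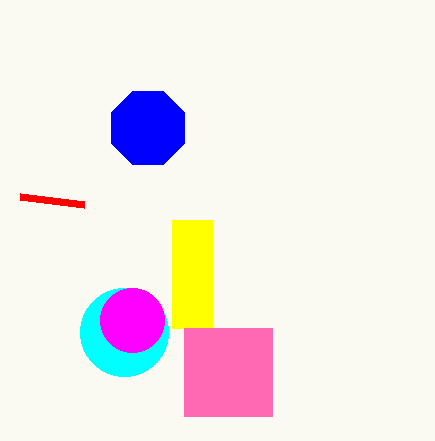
cx_1 = 124
cy_1 = 332
r_1 = 44
x1_2 = 84
y1_2 = 204
x0_3 = 172
y0_3 = 220
x1_3 = 212
y1_3 = 328
cx_4 = 148
cy_4 = 128
r_4 = 40
x0_5 = 184
y0_5 = 328
x1_5 = 272
y1_5 = 416
cx_6 = 132
cy_6 = 320
r_6 = 32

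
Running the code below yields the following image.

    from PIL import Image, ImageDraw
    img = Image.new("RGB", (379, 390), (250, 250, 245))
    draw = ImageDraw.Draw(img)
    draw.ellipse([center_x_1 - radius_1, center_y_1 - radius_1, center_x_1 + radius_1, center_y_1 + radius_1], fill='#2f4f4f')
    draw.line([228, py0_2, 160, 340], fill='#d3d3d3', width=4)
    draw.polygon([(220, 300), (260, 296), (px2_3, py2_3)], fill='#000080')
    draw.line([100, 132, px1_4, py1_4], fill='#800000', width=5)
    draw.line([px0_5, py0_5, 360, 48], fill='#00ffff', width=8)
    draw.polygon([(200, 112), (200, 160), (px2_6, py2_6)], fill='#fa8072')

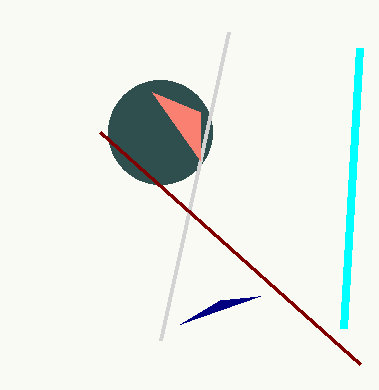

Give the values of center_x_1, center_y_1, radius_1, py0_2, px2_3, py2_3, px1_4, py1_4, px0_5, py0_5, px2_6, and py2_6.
center_x_1 = 160
center_y_1 = 132
radius_1 = 52
py0_2 = 32
px2_3 = 180
py2_3 = 324
px1_4 = 360
py1_4 = 364
px0_5 = 344
py0_5 = 328
px2_6 = 152
py2_6 = 92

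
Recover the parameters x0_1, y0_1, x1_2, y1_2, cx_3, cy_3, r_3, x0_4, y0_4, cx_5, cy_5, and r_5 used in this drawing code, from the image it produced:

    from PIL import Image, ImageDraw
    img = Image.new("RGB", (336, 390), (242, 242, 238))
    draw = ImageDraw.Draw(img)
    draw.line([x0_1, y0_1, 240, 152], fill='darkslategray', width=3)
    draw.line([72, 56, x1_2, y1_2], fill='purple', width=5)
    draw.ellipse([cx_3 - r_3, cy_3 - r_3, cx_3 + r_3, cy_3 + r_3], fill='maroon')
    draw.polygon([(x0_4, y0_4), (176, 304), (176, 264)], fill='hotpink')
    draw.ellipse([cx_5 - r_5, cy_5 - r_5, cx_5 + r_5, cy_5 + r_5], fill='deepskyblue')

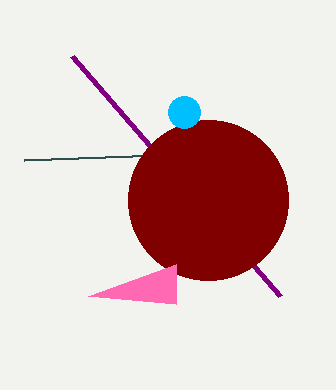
x0_1 = 24, y0_1 = 160, x1_2 = 280, y1_2 = 296, cx_3 = 208, cy_3 = 200, r_3 = 80, x0_4 = 88, y0_4 = 296, cx_5 = 184, cy_5 = 112, r_5 = 16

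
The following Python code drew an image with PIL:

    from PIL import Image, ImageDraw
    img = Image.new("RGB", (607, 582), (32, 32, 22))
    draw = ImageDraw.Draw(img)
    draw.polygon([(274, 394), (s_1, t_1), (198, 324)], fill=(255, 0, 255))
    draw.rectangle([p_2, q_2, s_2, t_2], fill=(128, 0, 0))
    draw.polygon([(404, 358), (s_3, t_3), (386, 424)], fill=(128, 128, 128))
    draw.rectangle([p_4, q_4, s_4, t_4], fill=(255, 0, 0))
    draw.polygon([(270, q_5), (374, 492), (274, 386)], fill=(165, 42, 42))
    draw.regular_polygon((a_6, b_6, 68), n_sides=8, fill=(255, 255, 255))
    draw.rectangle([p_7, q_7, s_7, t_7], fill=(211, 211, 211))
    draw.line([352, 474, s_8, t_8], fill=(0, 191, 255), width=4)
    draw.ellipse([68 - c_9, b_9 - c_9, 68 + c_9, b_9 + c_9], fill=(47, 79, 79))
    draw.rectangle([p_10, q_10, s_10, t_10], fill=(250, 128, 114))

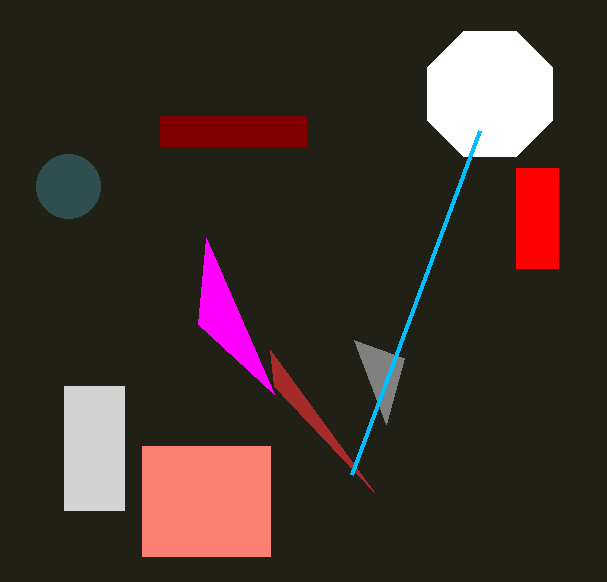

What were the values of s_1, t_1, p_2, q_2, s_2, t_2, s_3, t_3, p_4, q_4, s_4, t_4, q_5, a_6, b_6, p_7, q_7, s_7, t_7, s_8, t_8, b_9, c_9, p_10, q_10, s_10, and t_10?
s_1 = 206; t_1 = 238; p_2 = 160; q_2 = 116; s_2 = 306; t_2 = 146; s_3 = 354; t_3 = 340; p_4 = 516; q_4 = 168; s_4 = 558; t_4 = 268; q_5 = 350; a_6 = 490; b_6 = 94; p_7 = 64; q_7 = 386; s_7 = 124; t_7 = 510; s_8 = 480; t_8 = 130; b_9 = 186; c_9 = 32; p_10 = 142; q_10 = 446; s_10 = 270; t_10 = 556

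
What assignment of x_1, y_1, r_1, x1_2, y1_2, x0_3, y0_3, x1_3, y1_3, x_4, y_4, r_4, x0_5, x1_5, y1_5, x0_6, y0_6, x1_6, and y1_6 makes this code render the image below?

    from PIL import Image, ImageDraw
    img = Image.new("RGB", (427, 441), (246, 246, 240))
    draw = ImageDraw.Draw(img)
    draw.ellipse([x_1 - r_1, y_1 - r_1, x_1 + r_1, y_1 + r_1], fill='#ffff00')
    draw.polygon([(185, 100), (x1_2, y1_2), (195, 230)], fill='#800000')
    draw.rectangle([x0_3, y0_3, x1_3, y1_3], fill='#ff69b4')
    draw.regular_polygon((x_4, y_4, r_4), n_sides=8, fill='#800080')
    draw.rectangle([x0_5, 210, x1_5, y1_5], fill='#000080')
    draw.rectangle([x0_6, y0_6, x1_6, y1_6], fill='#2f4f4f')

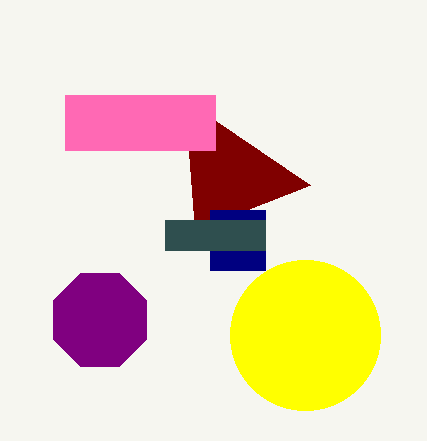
x_1 = 305, y_1 = 335, r_1 = 75, x1_2 = 310, y1_2 = 185, x0_3 = 65, y0_3 = 95, x1_3 = 215, y1_3 = 150, x_4 = 100, y_4 = 320, r_4 = 50, x0_5 = 210, x1_5 = 265, y1_5 = 270, x0_6 = 165, y0_6 = 220, x1_6 = 265, y1_6 = 250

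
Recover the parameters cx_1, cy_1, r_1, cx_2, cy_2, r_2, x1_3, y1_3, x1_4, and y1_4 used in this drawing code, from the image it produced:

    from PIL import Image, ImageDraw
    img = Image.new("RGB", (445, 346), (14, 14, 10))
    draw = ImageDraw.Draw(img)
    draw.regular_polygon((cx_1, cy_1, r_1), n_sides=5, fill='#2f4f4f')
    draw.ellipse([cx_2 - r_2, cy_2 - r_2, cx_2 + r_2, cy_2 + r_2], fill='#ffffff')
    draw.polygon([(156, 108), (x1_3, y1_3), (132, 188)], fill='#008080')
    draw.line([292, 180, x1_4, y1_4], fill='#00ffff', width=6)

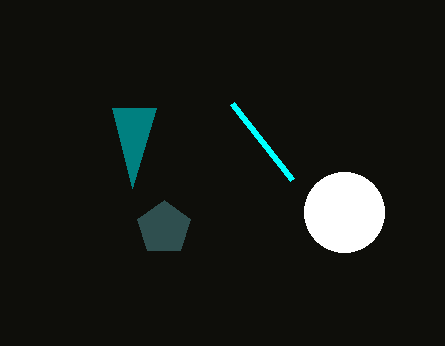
cx_1 = 164; cy_1 = 228; r_1 = 28; cx_2 = 344; cy_2 = 212; r_2 = 40; x1_3 = 112; y1_3 = 108; x1_4 = 232; y1_4 = 104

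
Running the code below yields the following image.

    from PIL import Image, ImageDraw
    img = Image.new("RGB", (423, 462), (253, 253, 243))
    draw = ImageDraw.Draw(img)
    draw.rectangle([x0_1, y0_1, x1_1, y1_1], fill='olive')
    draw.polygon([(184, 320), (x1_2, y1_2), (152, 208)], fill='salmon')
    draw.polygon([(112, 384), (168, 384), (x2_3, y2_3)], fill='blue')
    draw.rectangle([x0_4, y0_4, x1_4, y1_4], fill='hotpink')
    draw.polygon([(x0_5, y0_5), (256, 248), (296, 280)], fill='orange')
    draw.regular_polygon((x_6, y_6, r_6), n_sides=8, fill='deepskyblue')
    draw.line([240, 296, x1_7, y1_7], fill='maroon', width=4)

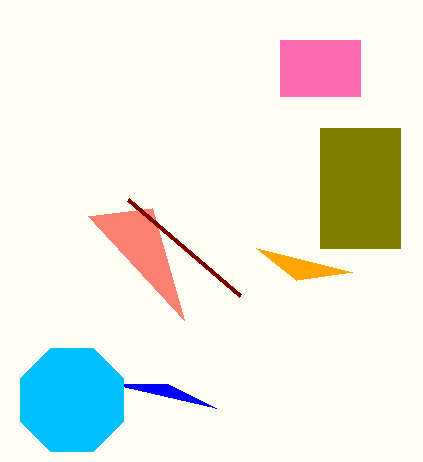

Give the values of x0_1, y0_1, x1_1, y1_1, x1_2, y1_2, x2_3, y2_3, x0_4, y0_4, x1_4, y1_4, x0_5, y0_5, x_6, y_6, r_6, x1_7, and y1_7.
x0_1 = 320; y0_1 = 128; x1_1 = 400; y1_1 = 248; x1_2 = 88; y1_2 = 216; x2_3 = 216; y2_3 = 408; x0_4 = 280; y0_4 = 40; x1_4 = 360; y1_4 = 96; x0_5 = 352; y0_5 = 272; x_6 = 72; y_6 = 400; r_6 = 56; x1_7 = 128; y1_7 = 200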